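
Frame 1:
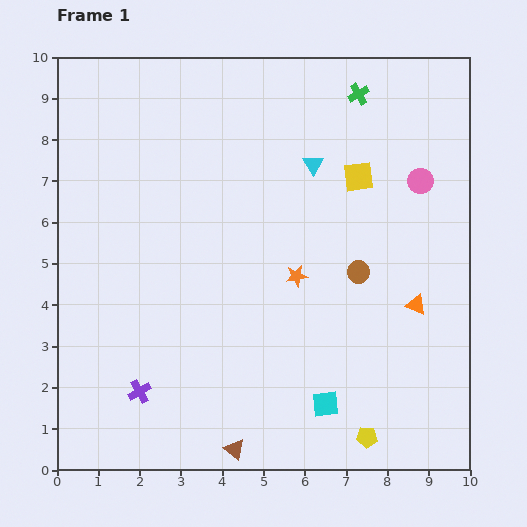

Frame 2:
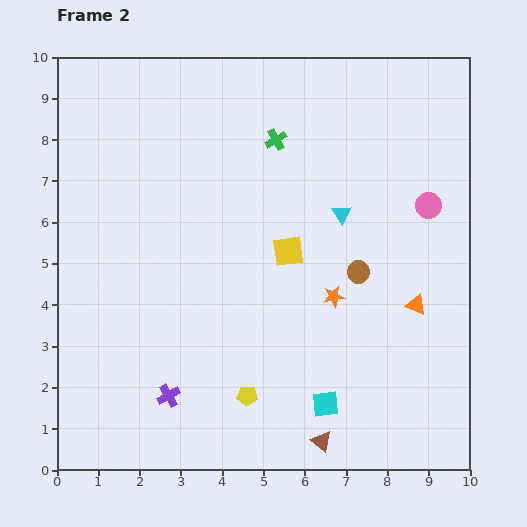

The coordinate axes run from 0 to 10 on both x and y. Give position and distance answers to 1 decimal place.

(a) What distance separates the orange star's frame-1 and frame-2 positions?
1.0

The orange star moved from (5.8, 4.7) to (6.7, 4.2), a distance of √(0.9² + 0.5²) ≈ 1.0.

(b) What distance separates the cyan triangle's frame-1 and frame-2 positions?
1.4

The cyan triangle moved from (6.2, 7.4) to (6.9, 6.2), a distance of √(0.7² + 1.2²) ≈ 1.4.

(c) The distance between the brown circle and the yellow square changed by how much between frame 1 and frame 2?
-0.5

Distance in frame 1: 2.3. Distance in frame 2: 1.8.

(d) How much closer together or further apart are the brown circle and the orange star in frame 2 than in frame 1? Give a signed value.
-0.7

Distance in frame 1: 1.5. Distance in frame 2: 0.8.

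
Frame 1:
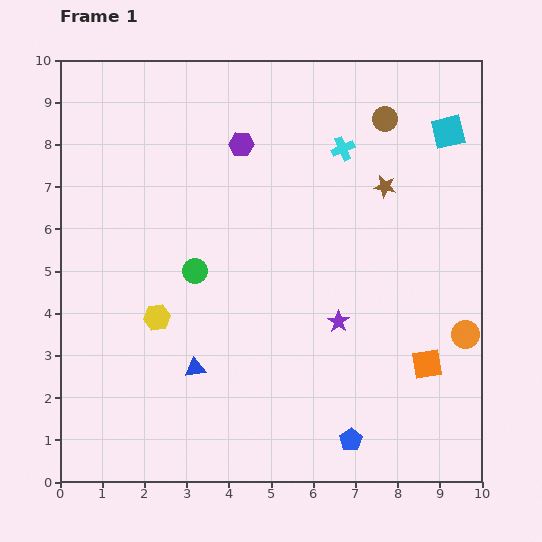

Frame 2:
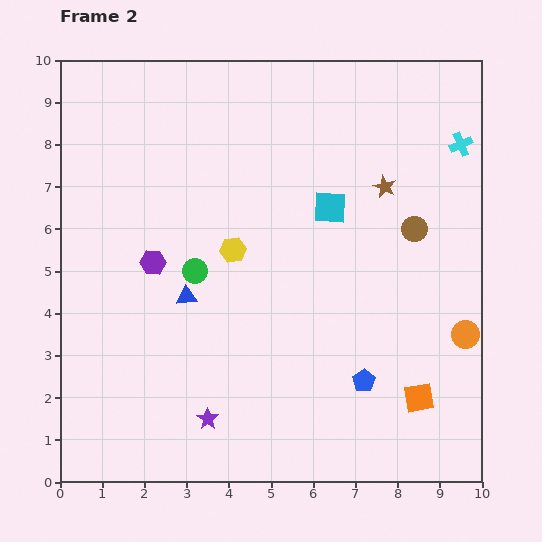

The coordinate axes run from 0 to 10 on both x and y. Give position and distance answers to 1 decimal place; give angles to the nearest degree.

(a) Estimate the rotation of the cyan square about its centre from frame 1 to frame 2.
17° clockwise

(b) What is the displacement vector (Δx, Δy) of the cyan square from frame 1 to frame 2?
(-2.8, -1.8)

The cyan square was at (9.2, 8.3) in frame 1 and (6.4, 6.5) in frame 2.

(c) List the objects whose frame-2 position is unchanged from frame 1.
the orange circle, the green circle, the brown star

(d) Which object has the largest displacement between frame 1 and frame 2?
the purple star

(moved 3.9; next 3.5)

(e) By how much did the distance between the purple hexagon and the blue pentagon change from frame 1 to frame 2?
-1.8

Distance in frame 1: 7.5. Distance in frame 2: 5.7.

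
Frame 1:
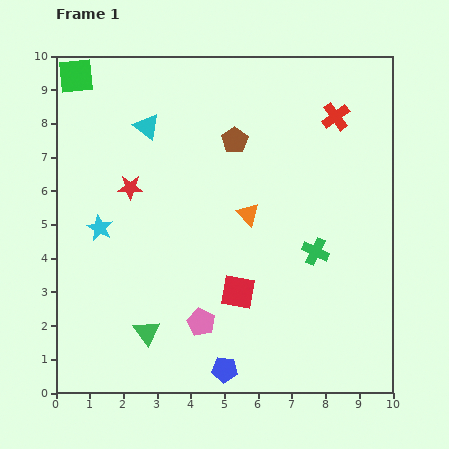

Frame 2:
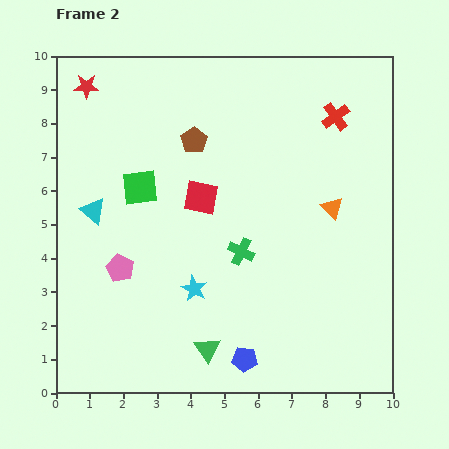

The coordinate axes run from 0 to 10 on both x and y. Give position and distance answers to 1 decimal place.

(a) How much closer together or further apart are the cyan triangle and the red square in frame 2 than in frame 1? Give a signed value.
-2.4

Distance in frame 1: 5.6. Distance in frame 2: 3.2.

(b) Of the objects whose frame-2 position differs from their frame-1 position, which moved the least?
the blue pentagon

(moved 0.7)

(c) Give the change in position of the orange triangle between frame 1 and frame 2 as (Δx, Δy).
(2.5, 0.2)

The orange triangle was at (5.7, 5.3) in frame 1 and (8.2, 5.5) in frame 2.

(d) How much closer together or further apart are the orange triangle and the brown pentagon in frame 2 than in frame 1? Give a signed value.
+2.4

Distance in frame 1: 2.2. Distance in frame 2: 4.6.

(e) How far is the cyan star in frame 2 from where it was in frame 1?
3.3

The cyan star moved from (1.3, 4.9) to (4.1, 3.1), a distance of √(2.8² + 1.8²) ≈ 3.3.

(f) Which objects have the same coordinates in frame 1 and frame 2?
the red cross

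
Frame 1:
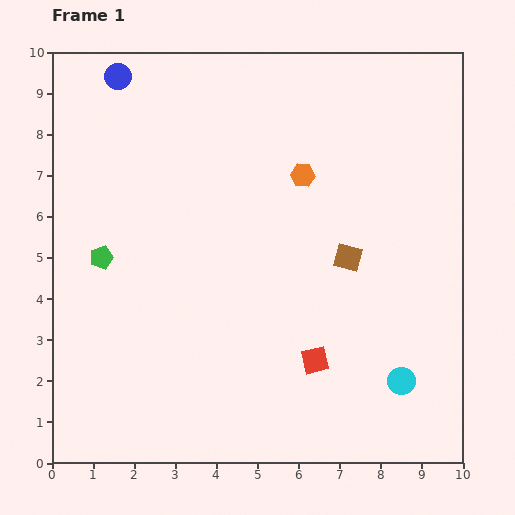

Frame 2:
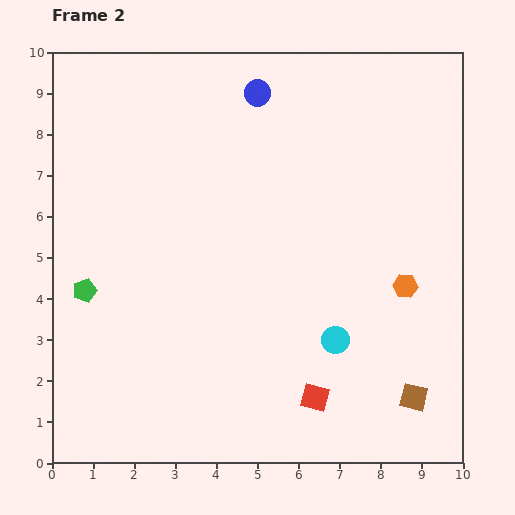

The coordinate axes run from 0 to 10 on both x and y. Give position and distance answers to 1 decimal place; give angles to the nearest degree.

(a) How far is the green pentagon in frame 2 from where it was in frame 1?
0.9

The green pentagon moved from (1.2, 5.0) to (0.8, 4.2), a distance of √(0.4² + 0.8²) ≈ 0.9.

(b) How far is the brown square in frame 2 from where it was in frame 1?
3.8

The brown square moved from (7.2, 5.0) to (8.8, 1.6), a distance of √(1.6² + 3.4²) ≈ 3.8.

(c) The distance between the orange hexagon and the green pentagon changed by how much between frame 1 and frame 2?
+2.5

Distance in frame 1: 5.3. Distance in frame 2: 7.8.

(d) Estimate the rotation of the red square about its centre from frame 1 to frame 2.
29° clockwise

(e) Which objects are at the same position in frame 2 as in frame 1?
none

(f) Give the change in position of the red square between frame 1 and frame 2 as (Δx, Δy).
(0.0, -0.9)

The red square was at (6.4, 2.5) in frame 1 and (6.4, 1.6) in frame 2.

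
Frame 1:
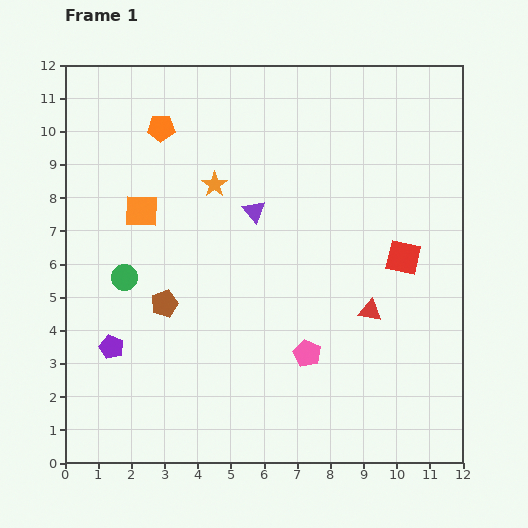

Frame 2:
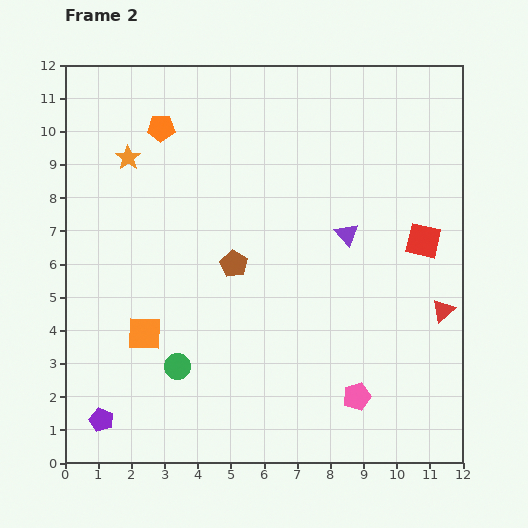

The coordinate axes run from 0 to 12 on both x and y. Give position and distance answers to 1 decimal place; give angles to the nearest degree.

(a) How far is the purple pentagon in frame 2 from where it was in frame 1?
2.2

The purple pentagon moved from (1.4, 3.5) to (1.1, 1.3), a distance of √(0.3² + 2.2²) ≈ 2.2.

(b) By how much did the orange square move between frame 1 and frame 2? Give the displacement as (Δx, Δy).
(0.1, -3.7)

The orange square was at (2.3, 7.6) in frame 1 and (2.4, 3.9) in frame 2.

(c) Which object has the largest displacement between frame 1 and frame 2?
the orange square

(moved 3.7; next 3.1)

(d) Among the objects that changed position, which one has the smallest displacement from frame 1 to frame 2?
the red square

(moved 0.8)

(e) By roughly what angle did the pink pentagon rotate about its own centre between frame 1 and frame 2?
30° clockwise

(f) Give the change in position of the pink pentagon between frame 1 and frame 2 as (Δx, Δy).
(1.5, -1.3)

The pink pentagon was at (7.3, 3.3) in frame 1 and (8.8, 2.0) in frame 2.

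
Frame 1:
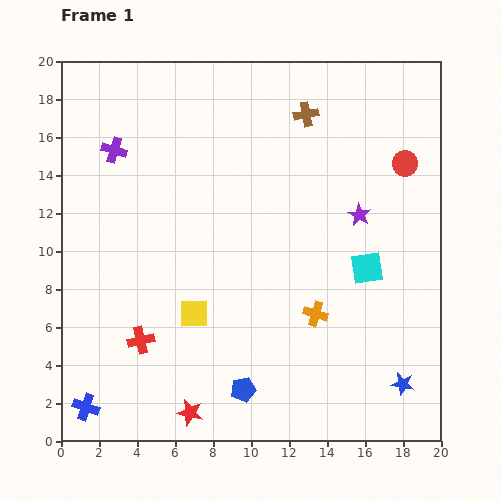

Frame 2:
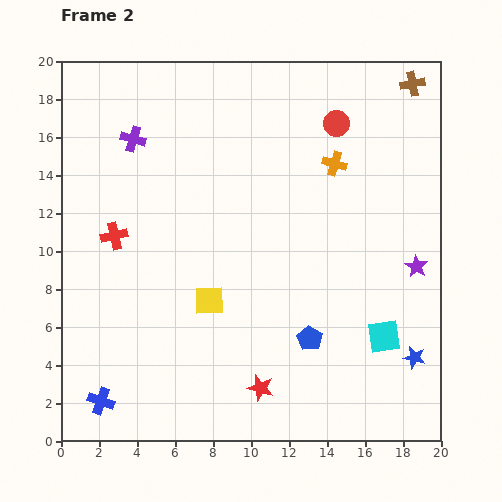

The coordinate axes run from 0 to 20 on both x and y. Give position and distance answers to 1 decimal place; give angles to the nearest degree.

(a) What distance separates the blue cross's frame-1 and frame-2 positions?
0.9

The blue cross moved from (1.3, 1.8) to (2.1, 2.1), a distance of √(0.8² + 0.3²) ≈ 0.9.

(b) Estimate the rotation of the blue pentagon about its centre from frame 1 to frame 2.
27° counter-clockwise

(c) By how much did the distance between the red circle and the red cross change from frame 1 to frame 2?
-3.6

Distance in frame 1: 16.7. Distance in frame 2: 13.1.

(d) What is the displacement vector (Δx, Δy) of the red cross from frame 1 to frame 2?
(-1.4, 5.5)

The red cross was at (4.2, 5.3) in frame 1 and (2.8, 10.8) in frame 2.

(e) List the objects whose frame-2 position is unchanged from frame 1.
none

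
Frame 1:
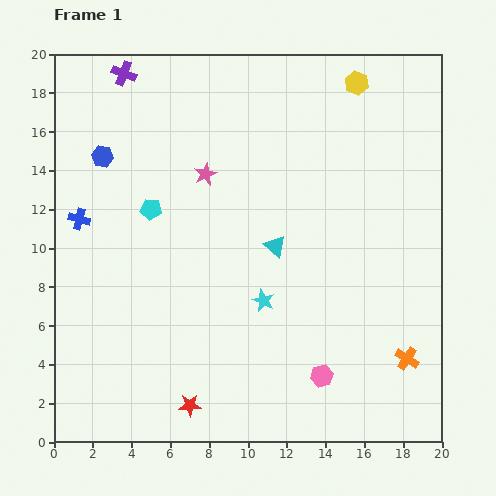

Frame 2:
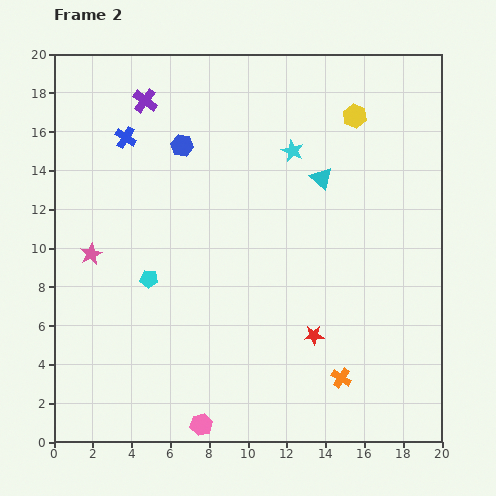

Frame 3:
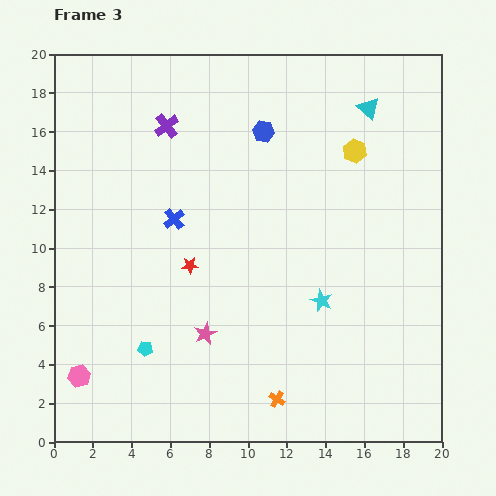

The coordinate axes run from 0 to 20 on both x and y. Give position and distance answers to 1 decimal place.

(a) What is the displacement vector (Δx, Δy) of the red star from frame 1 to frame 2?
(6.4, 3.6)

The red star was at (7.0, 1.9) in frame 1 and (13.4, 5.5) in frame 2.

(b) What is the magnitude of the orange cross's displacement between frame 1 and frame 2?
3.5

The orange cross moved from (18.2, 4.3) to (14.8, 3.3), a distance of √(3.4² + 1.0²) ≈ 3.5.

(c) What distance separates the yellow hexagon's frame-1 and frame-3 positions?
3.5

The yellow hexagon moved from (15.6, 18.5) to (15.5, 15.0), a distance of √(0.1² + 3.5²) ≈ 3.5.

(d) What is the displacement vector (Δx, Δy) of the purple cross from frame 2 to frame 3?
(1.1, -1.3)

The purple cross was at (4.7, 17.6) in frame 2 and (5.8, 16.3) in frame 3.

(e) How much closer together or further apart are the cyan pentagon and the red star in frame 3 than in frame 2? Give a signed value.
-4.1

Distance in frame 2: 9.0. Distance in frame 3: 4.9.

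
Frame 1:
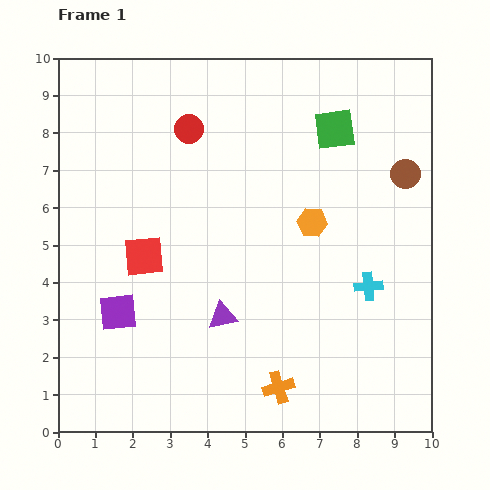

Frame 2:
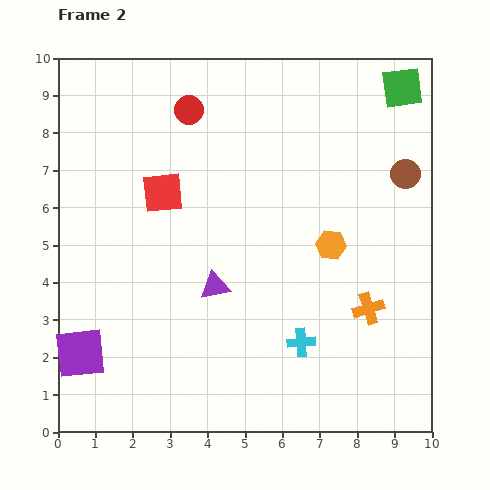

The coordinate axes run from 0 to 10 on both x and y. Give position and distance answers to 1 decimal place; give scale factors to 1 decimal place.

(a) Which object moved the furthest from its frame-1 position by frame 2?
the orange cross

(moved 3.2; next 2.3)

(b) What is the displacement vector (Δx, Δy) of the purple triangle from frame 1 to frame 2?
(-0.2, 0.8)

The purple triangle was at (4.4, 3.1) in frame 1 and (4.2, 3.9) in frame 2.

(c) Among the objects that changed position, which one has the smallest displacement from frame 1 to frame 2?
the red circle

(moved 0.5)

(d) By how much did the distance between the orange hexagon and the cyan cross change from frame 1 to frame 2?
+0.4

Distance in frame 1: 2.3. Distance in frame 2: 2.7.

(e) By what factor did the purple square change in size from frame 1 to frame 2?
1.3×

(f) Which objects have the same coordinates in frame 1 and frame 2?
the brown circle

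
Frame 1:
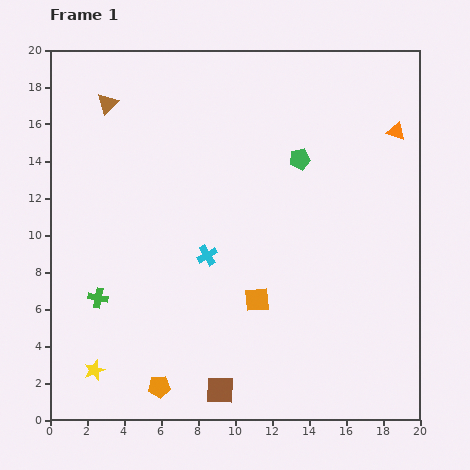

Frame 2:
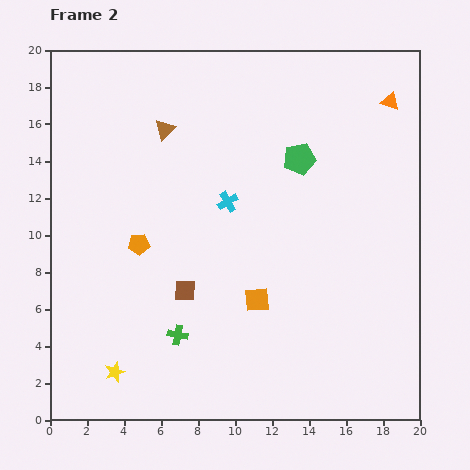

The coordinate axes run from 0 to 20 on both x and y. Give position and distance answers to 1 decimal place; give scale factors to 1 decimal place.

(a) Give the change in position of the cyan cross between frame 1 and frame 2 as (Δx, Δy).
(1.1, 2.9)

The cyan cross was at (8.5, 8.9) in frame 1 and (9.6, 11.8) in frame 2.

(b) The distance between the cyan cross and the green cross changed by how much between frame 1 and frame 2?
+1.4

Distance in frame 1: 6.3. Distance in frame 2: 7.7.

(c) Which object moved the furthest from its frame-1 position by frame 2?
the orange pentagon

(moved 7.8; next 5.7)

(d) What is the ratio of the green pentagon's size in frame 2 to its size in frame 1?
1.5×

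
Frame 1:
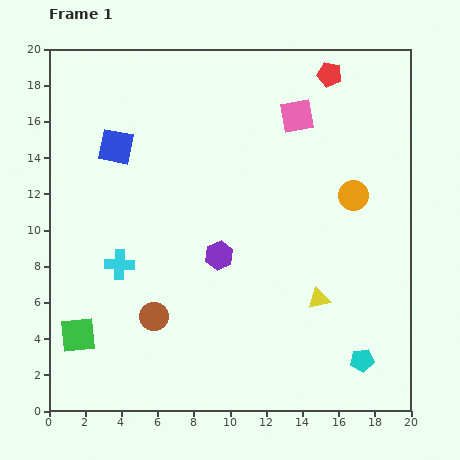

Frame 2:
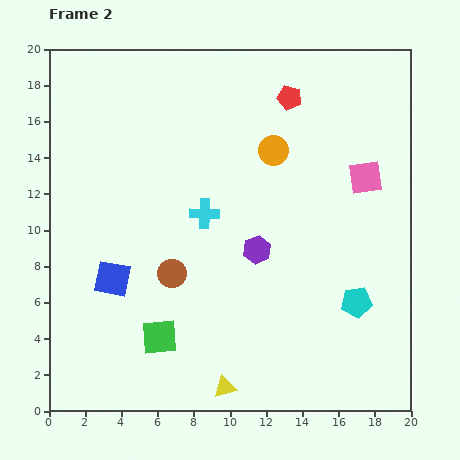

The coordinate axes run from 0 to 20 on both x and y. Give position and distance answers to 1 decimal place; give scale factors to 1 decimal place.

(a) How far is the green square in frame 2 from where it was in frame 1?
4.5

The green square moved from (1.6, 4.2) to (6.1, 4.1), a distance of √(4.5² + 0.1²) ≈ 4.5.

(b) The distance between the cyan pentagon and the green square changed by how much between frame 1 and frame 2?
-4.7

Distance in frame 1: 15.8. Distance in frame 2: 11.1.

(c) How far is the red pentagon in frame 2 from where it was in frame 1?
2.6

The red pentagon moved from (15.5, 18.6) to (13.3, 17.3), a distance of √(2.2² + 1.3²) ≈ 2.6.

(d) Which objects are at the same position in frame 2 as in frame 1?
none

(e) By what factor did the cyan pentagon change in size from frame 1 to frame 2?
1.3×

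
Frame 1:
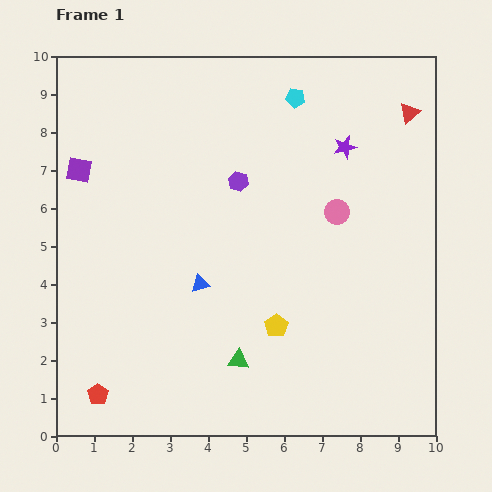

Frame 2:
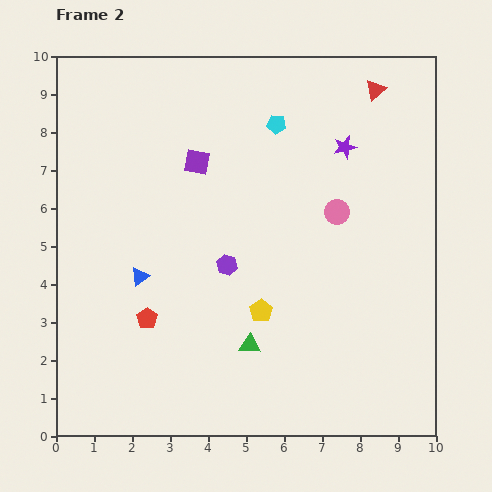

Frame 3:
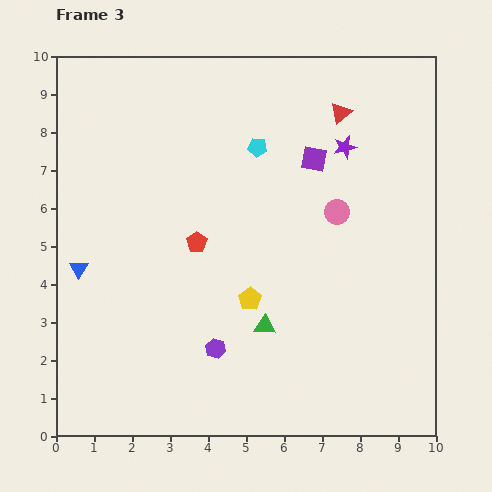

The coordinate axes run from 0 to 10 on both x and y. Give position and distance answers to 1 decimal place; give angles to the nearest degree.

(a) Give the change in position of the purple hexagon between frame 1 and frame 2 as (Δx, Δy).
(-0.3, -2.2)

The purple hexagon was at (4.8, 6.7) in frame 1 and (4.5, 4.5) in frame 2.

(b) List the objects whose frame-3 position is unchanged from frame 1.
the purple star, the pink circle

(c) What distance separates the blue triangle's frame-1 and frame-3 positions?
3.2

The blue triangle moved from (3.8, 4.0) to (0.6, 4.4), a distance of √(3.2² + 0.4²) ≈ 3.2.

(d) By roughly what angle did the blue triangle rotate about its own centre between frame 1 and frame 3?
45° counter-clockwise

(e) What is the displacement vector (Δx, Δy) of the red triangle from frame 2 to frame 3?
(-0.9, -0.6)

The red triangle was at (8.4, 9.1) in frame 2 and (7.5, 8.5) in frame 3.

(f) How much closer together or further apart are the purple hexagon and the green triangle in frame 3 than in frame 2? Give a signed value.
-0.8

Distance in frame 2: 2.2. Distance in frame 3: 1.4.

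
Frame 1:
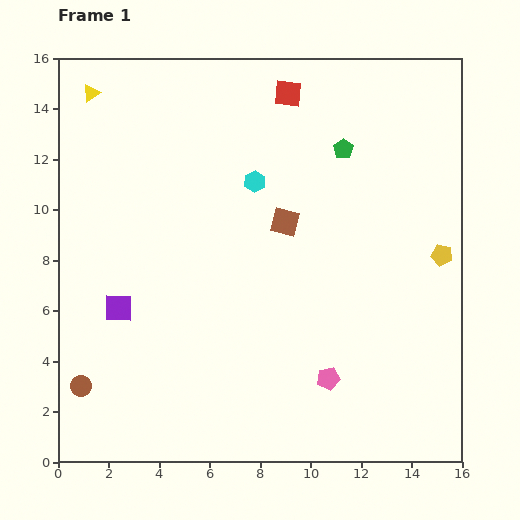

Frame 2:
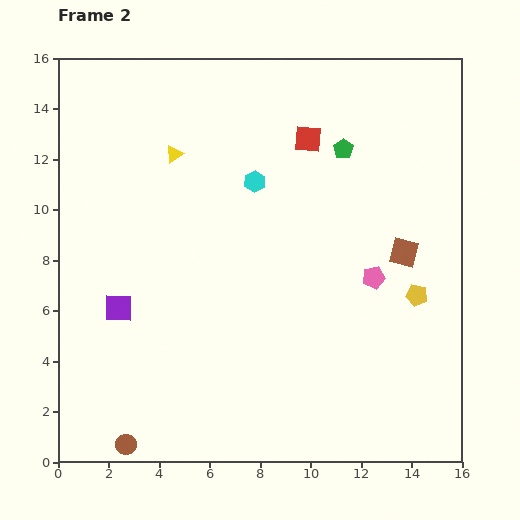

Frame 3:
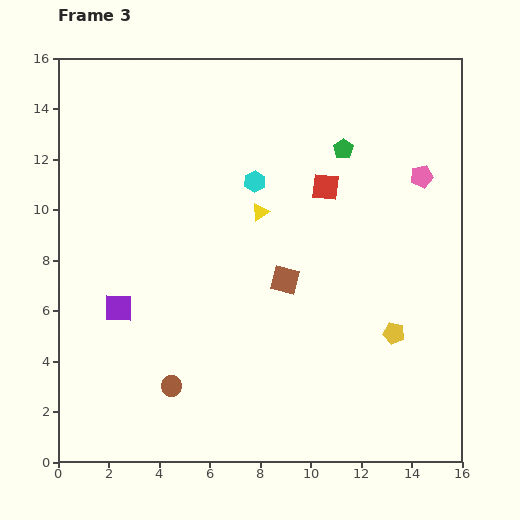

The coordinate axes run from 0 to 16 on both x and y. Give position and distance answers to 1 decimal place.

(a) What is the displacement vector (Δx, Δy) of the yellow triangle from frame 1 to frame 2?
(3.3, -2.4)

The yellow triangle was at (1.3, 14.6) in frame 1 and (4.6, 12.2) in frame 2.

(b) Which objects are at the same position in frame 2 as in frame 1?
the purple square, the cyan hexagon, the green pentagon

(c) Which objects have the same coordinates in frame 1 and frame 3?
the purple square, the cyan hexagon, the green pentagon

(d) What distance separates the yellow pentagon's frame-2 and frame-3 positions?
1.7

The yellow pentagon moved from (14.2, 6.6) to (13.3, 5.1), a distance of √(0.9² + 1.5²) ≈ 1.7.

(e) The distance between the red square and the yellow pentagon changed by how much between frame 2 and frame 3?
-1.1

Distance in frame 2: 7.5. Distance in frame 3: 6.4.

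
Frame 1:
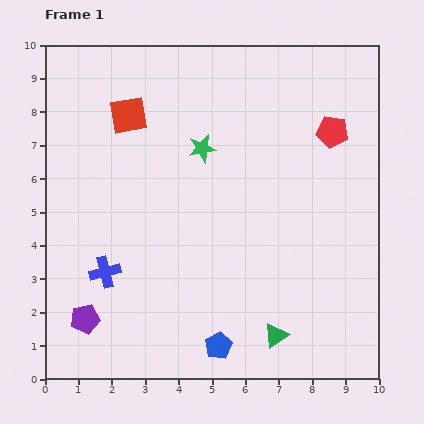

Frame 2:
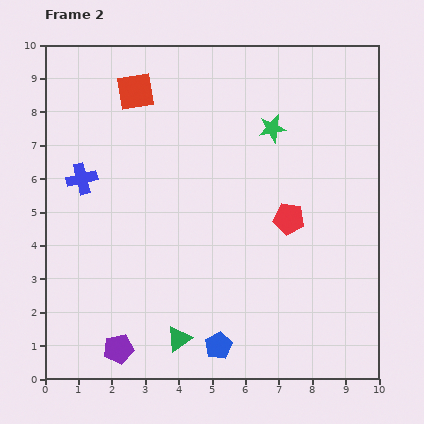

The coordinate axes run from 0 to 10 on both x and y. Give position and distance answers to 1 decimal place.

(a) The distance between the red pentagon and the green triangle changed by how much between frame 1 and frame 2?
-1.4

Distance in frame 1: 6.3. Distance in frame 2: 4.9.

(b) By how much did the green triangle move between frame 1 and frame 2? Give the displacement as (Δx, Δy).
(-2.9, -0.1)

The green triangle was at (6.9, 1.3) in frame 1 and (4.0, 1.2) in frame 2.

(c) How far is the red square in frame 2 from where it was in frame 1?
0.7

The red square moved from (2.5, 7.9) to (2.7, 8.6), a distance of √(0.2² + 0.7²) ≈ 0.7.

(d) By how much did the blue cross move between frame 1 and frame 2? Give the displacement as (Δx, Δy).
(-0.7, 2.8)

The blue cross was at (1.8, 3.2) in frame 1 and (1.1, 6.0) in frame 2.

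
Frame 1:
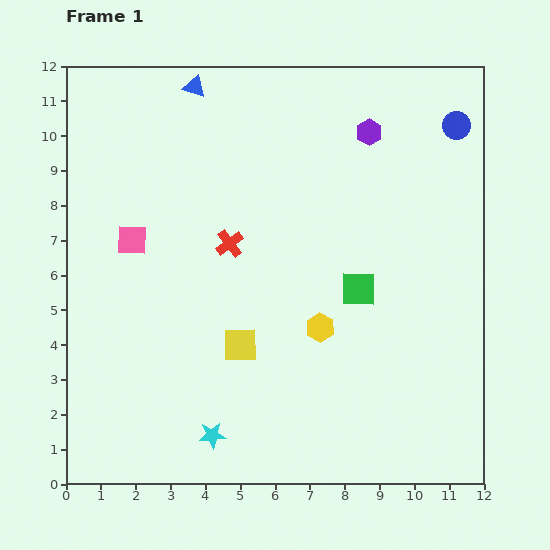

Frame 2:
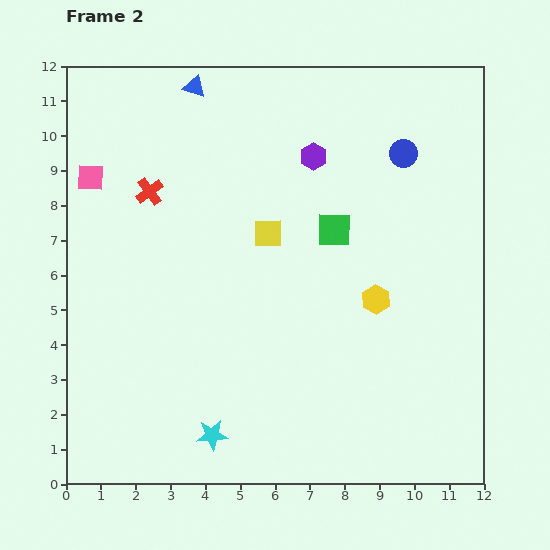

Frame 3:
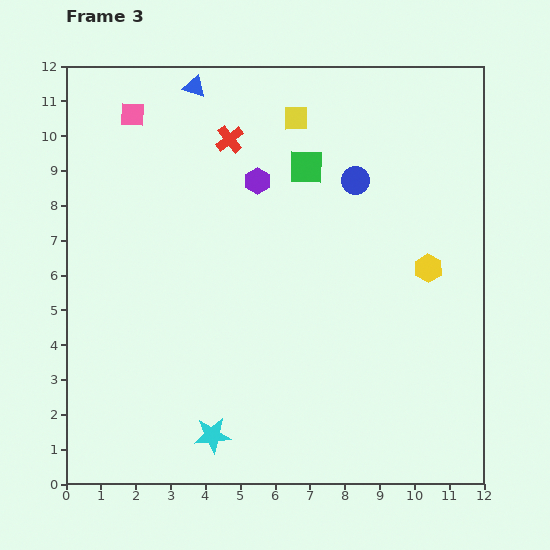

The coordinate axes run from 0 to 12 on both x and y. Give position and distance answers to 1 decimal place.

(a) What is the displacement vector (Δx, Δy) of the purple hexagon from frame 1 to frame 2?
(-1.6, -0.7)

The purple hexagon was at (8.7, 10.1) in frame 1 and (7.1, 9.4) in frame 2.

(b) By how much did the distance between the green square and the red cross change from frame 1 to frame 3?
-1.6

Distance in frame 1: 3.9. Distance in frame 3: 2.3.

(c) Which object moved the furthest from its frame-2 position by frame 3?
the yellow square

(moved 3.4; next 2.7)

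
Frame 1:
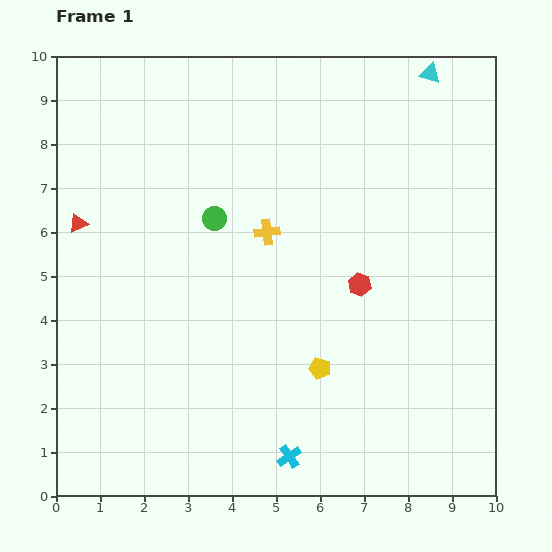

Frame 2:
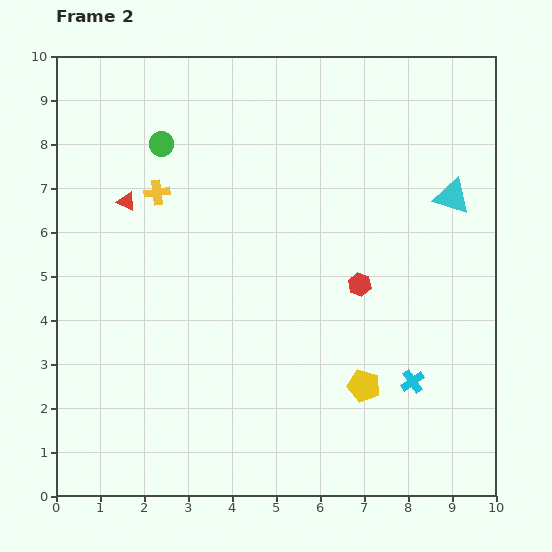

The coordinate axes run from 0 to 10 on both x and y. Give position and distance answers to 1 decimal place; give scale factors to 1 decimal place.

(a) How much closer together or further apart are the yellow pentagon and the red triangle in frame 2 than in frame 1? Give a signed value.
+0.4

Distance in frame 1: 6.4. Distance in frame 2: 6.8.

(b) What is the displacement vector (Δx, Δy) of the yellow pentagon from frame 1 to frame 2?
(1.0, -0.4)

The yellow pentagon was at (6.0, 2.9) in frame 1 and (7.0, 2.5) in frame 2.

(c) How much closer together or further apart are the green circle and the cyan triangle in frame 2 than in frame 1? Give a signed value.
+0.8

Distance in frame 1: 5.9. Distance in frame 2: 6.7.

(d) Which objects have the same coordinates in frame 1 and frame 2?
the red hexagon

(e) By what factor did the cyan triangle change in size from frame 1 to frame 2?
1.7×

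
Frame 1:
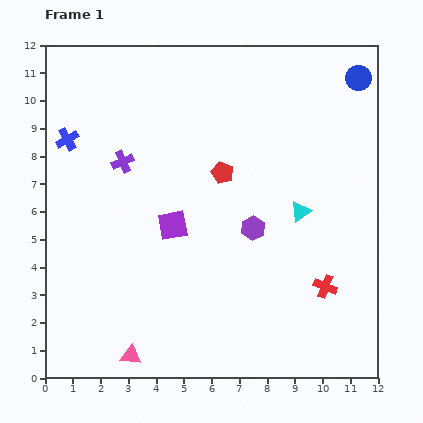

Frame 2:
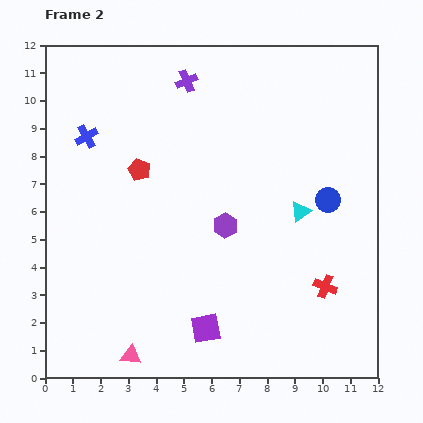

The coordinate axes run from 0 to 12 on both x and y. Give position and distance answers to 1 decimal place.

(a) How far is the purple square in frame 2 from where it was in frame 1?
3.9

The purple square moved from (4.6, 5.5) to (5.8, 1.8), a distance of √(1.2² + 3.7²) ≈ 3.9.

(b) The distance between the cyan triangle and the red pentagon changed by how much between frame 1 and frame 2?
+2.9

Distance in frame 1: 3.1. Distance in frame 2: 6.0.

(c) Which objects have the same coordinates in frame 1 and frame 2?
the pink triangle, the red cross, the cyan triangle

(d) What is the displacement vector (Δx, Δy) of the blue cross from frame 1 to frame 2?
(0.7, 0.1)

The blue cross was at (0.8, 8.6) in frame 1 and (1.5, 8.7) in frame 2.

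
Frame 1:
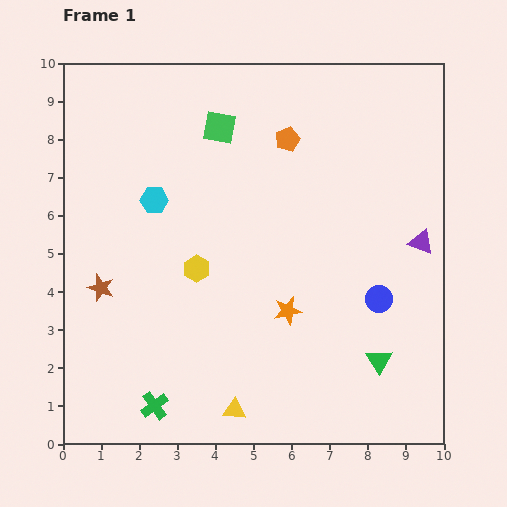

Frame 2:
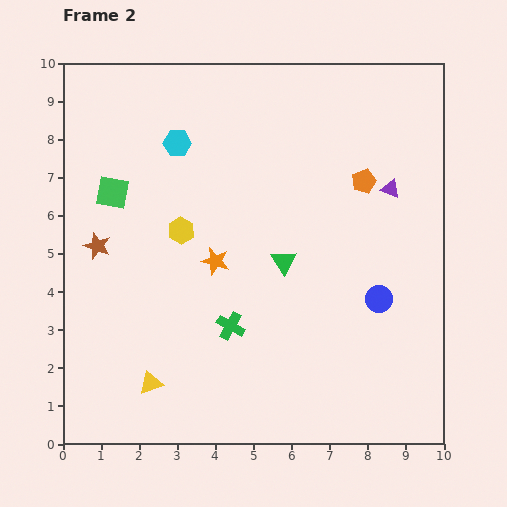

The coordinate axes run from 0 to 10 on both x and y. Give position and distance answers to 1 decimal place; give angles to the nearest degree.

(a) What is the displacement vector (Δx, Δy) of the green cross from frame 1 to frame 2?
(2.0, 2.1)

The green cross was at (2.4, 1.0) in frame 1 and (4.4, 3.1) in frame 2.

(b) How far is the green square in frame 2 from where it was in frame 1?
3.3

The green square moved from (4.1, 8.3) to (1.3, 6.6), a distance of √(2.8² + 1.7²) ≈ 3.3.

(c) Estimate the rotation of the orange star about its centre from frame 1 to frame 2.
27° clockwise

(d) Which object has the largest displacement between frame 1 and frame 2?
the green triangle

(moved 3.6; next 3.3)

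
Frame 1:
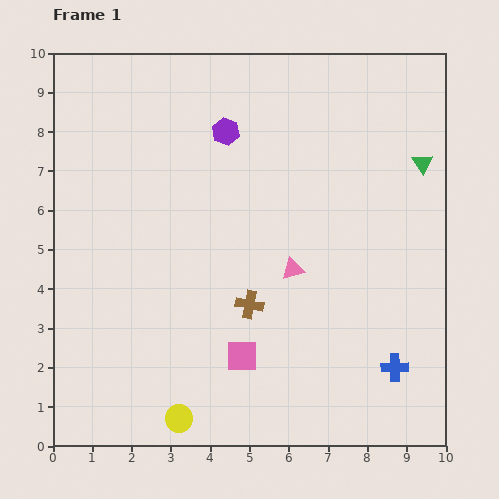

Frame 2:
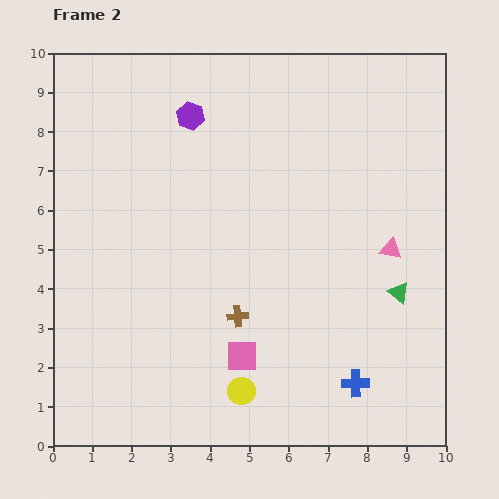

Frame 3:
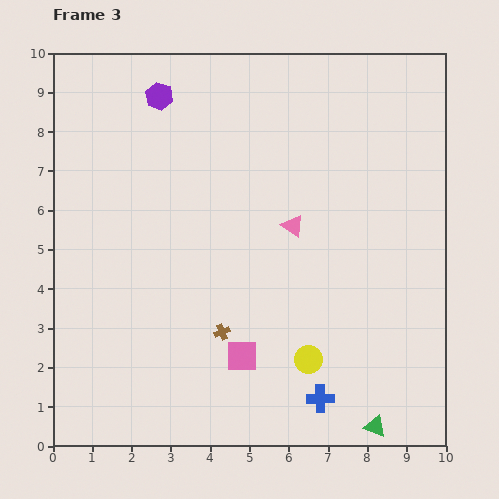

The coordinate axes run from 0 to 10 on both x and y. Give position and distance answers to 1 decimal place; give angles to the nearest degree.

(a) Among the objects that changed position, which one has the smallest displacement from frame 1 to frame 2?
the brown cross

(moved 0.4)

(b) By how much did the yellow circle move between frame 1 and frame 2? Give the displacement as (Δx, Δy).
(1.6, 0.7)

The yellow circle was at (3.2, 0.7) in frame 1 and (4.8, 1.4) in frame 2.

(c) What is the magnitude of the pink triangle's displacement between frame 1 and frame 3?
1.1

The pink triangle moved from (6.1, 4.5) to (6.1, 5.6), a distance of √(0.0² + 1.1²) ≈ 1.1.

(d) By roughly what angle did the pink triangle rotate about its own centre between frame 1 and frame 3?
50° clockwise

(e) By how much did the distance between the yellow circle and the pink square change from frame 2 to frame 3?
+0.8

Distance in frame 2: 0.9. Distance in frame 3: 1.7.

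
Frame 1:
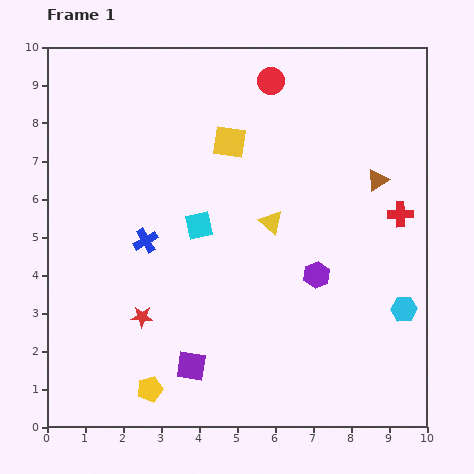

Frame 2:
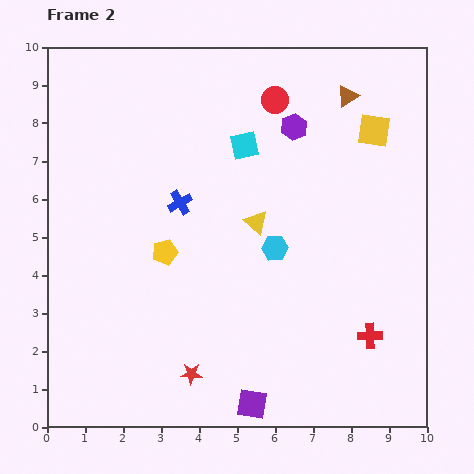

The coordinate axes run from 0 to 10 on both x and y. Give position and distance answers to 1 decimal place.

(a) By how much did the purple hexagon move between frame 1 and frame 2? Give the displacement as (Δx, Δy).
(-0.6, 3.9)

The purple hexagon was at (7.1, 4.0) in frame 1 and (6.5, 7.9) in frame 2.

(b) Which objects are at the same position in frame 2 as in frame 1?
none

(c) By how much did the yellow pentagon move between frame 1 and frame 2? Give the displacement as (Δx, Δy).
(0.4, 3.6)

The yellow pentagon was at (2.7, 1.0) in frame 1 and (3.1, 4.6) in frame 2.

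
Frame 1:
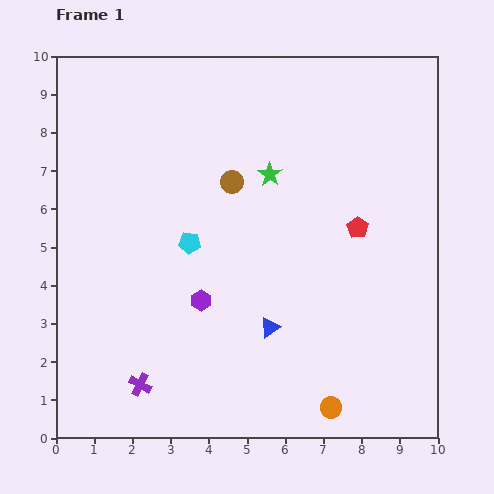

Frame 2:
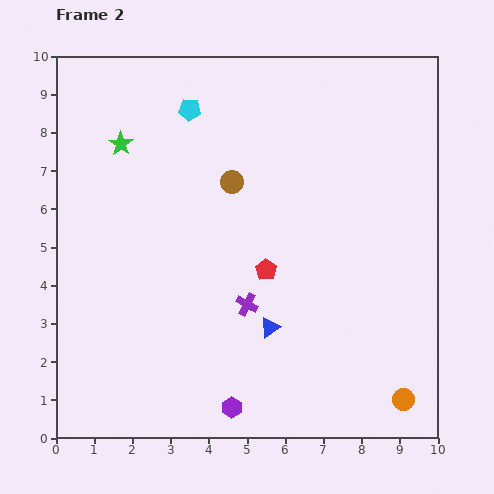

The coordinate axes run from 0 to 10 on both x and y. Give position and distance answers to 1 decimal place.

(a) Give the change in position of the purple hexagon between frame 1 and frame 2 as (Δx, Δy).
(0.8, -2.8)

The purple hexagon was at (3.8, 3.6) in frame 1 and (4.6, 0.8) in frame 2.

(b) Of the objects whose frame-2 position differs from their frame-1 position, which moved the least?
the orange circle

(moved 1.9)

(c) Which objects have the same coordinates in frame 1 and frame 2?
the blue triangle, the brown circle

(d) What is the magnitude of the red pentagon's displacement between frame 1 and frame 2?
2.6

The red pentagon moved from (7.9, 5.5) to (5.5, 4.4), a distance of √(2.4² + 1.1²) ≈ 2.6.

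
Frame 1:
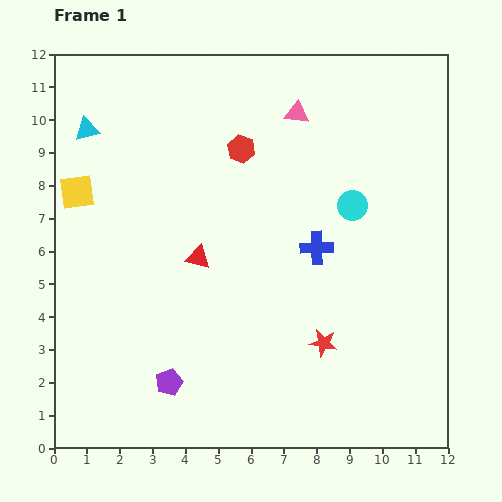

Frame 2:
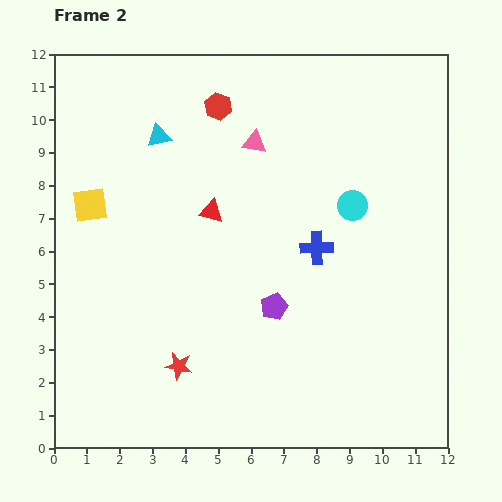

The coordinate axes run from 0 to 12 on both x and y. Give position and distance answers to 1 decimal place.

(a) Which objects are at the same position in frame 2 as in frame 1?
the cyan circle, the blue cross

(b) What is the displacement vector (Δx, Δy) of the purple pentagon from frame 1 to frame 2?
(3.2, 2.3)

The purple pentagon was at (3.5, 2.0) in frame 1 and (6.7, 4.3) in frame 2.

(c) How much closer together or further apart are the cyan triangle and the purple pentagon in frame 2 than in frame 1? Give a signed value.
-1.8

Distance in frame 1: 8.1. Distance in frame 2: 6.3.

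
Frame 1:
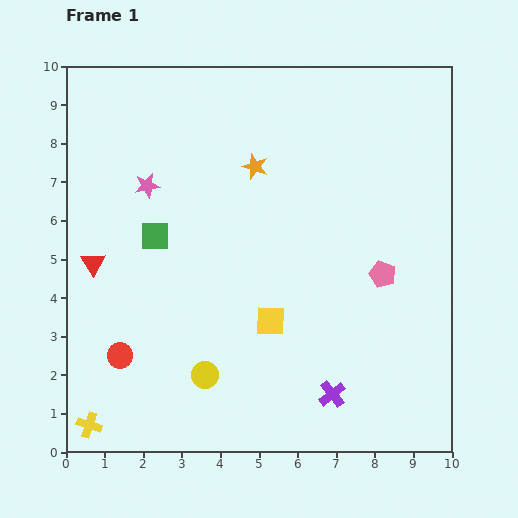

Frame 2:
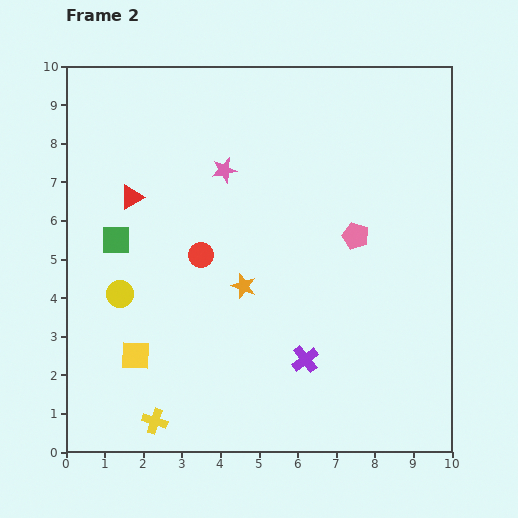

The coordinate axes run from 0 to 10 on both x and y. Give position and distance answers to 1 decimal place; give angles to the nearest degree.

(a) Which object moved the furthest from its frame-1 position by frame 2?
the yellow square

(moved 3.6; next 3.3)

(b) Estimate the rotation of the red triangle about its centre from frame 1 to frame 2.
34° clockwise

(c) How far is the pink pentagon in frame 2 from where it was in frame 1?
1.2

The pink pentagon moved from (8.2, 4.6) to (7.5, 5.6), a distance of √(0.7² + 1.0²) ≈ 1.2.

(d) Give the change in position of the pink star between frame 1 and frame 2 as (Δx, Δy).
(2.0, 0.4)

The pink star was at (2.1, 6.9) in frame 1 and (4.1, 7.3) in frame 2.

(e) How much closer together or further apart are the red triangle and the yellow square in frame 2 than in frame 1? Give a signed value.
-0.7

Distance in frame 1: 4.8. Distance in frame 2: 4.1.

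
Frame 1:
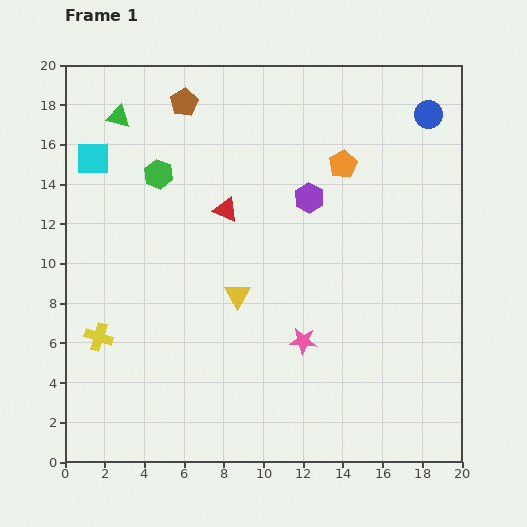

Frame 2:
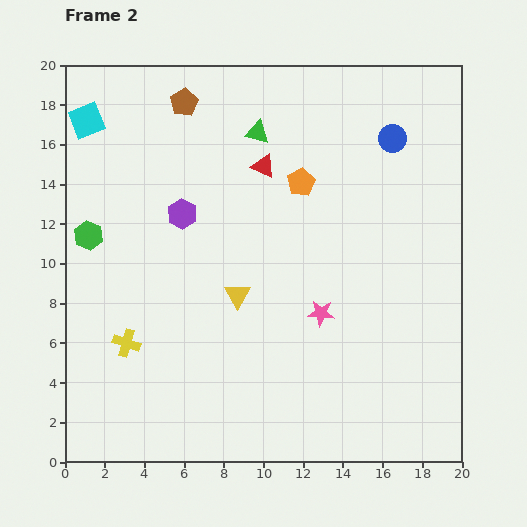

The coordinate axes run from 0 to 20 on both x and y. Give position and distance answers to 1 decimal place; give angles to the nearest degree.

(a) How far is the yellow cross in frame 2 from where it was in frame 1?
1.4

The yellow cross moved from (1.7, 6.3) to (3.1, 6.0), a distance of √(1.4² + 0.3²) ≈ 1.4.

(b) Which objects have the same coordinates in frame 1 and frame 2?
the yellow triangle, the brown pentagon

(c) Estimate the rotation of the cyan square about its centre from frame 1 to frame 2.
21° counter-clockwise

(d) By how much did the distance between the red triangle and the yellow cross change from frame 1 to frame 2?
+2.2

Distance in frame 1: 9.1. Distance in frame 2: 11.3.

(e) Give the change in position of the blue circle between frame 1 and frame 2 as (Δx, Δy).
(-1.8, -1.2)

The blue circle was at (18.3, 17.5) in frame 1 and (16.5, 16.3) in frame 2.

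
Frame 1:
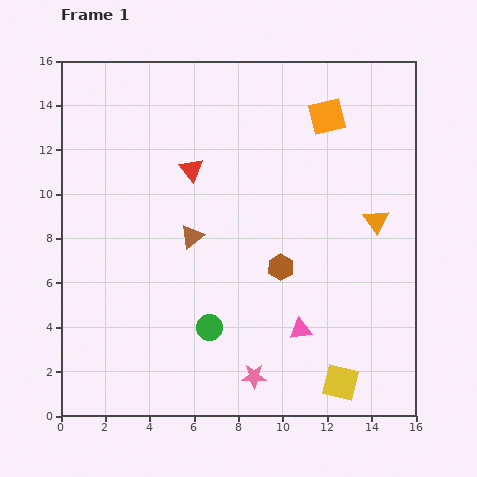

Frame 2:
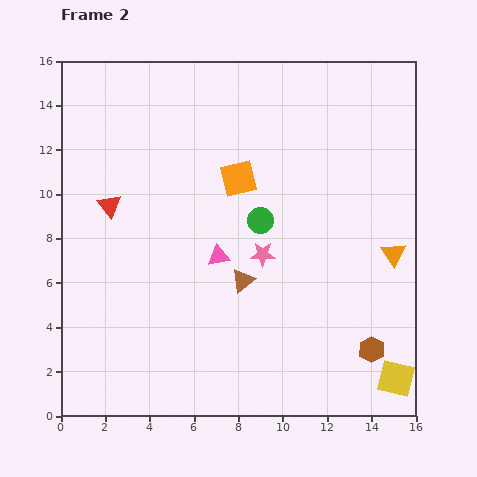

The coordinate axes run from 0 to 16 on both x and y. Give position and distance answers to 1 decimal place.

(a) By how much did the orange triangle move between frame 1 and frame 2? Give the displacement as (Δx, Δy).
(0.8, -1.5)

The orange triangle was at (14.2, 8.8) in frame 1 and (15.0, 7.3) in frame 2.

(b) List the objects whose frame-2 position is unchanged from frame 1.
none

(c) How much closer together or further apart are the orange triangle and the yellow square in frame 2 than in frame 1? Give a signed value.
-1.9

Distance in frame 1: 7.5. Distance in frame 2: 5.6.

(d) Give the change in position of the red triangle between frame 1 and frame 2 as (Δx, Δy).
(-3.7, -1.6)

The red triangle was at (5.9, 11.1) in frame 1 and (2.2, 9.5) in frame 2.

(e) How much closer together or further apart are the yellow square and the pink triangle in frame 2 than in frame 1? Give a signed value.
+6.7

Distance in frame 1: 3.0. Distance in frame 2: 9.7.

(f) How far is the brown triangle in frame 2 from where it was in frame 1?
3.0

The brown triangle moved from (5.9, 8.1) to (8.2, 6.1), a distance of √(2.3² + 2.0²) ≈ 3.0.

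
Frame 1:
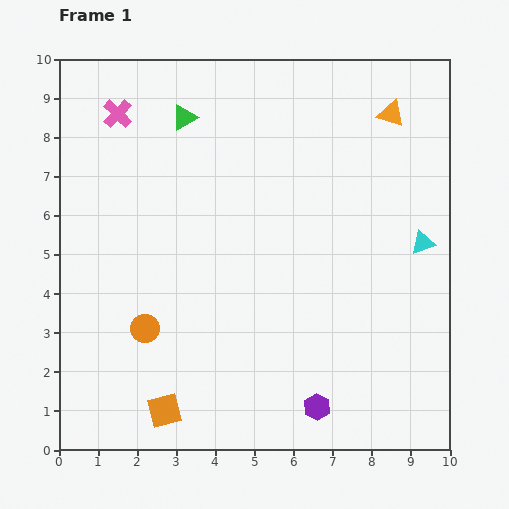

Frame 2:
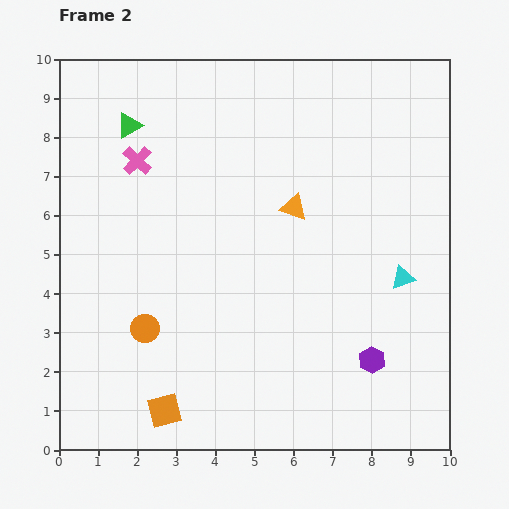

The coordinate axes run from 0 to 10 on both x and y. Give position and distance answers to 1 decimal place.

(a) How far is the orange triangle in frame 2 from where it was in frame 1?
3.5

The orange triangle moved from (8.5, 8.6) to (6.0, 6.2), a distance of √(2.5² + 2.4²) ≈ 3.5.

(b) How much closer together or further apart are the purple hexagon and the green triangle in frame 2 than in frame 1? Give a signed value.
+0.5

Distance in frame 1: 8.1. Distance in frame 2: 8.6.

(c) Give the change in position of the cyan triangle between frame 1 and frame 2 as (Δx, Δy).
(-0.5, -0.9)

The cyan triangle was at (9.3, 5.3) in frame 1 and (8.8, 4.4) in frame 2.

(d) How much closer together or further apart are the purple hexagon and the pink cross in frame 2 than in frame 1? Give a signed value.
-1.2

Distance in frame 1: 9.1. Distance in frame 2: 7.9.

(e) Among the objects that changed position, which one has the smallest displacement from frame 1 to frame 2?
the cyan triangle

(moved 1.0)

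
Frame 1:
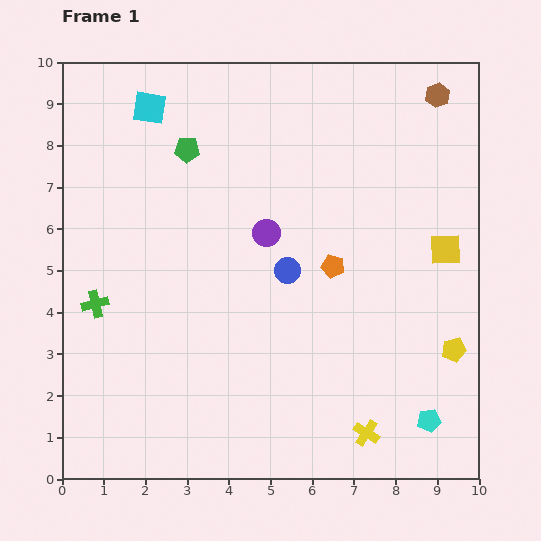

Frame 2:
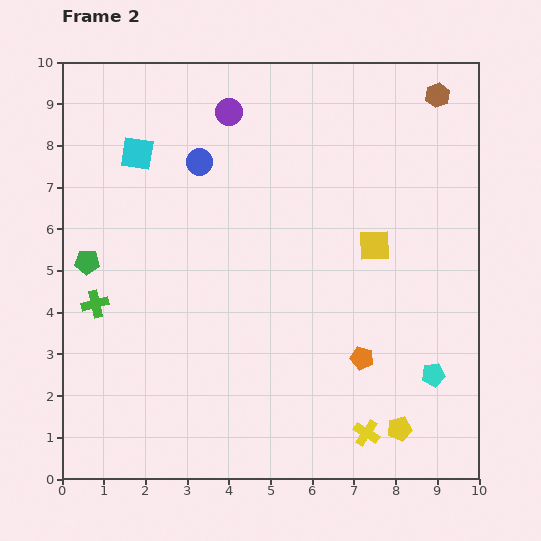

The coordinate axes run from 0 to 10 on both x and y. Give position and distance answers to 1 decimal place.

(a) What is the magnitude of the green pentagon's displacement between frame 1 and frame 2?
3.6

The green pentagon moved from (3.0, 7.9) to (0.6, 5.2), a distance of √(2.4² + 2.7²) ≈ 3.6.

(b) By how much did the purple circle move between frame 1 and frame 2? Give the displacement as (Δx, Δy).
(-0.9, 2.9)

The purple circle was at (4.9, 5.9) in frame 1 and (4.0, 8.8) in frame 2.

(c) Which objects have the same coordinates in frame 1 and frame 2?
the green cross, the brown hexagon, the yellow cross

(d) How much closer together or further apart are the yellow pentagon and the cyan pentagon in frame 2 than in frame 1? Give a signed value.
-0.3

Distance in frame 1: 1.8. Distance in frame 2: 1.5.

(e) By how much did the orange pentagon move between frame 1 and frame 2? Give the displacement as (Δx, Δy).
(0.7, -2.2)

The orange pentagon was at (6.5, 5.1) in frame 1 and (7.2, 2.9) in frame 2.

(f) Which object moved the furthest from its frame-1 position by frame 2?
the green pentagon

(moved 3.6; next 3.3)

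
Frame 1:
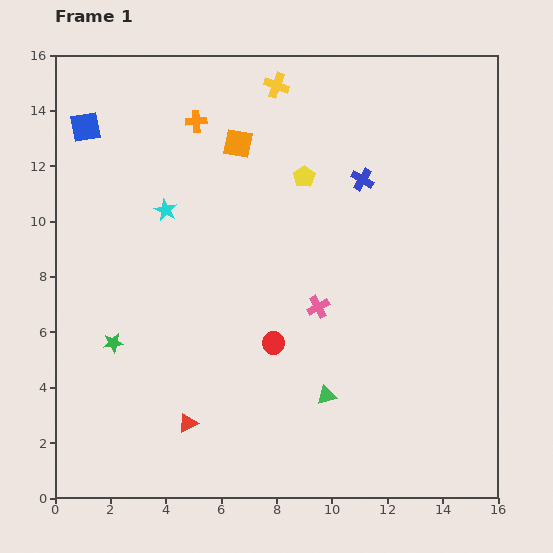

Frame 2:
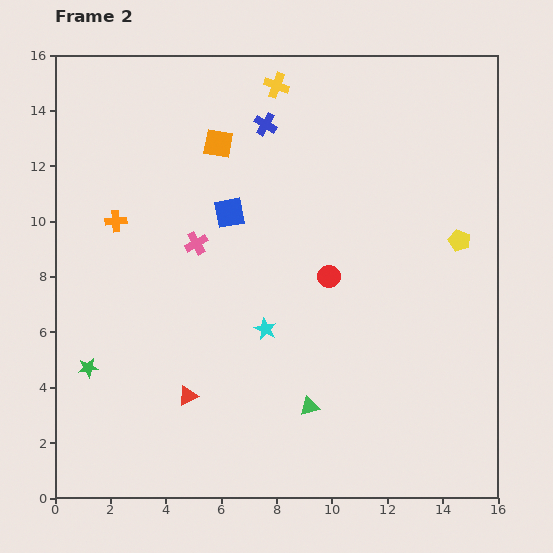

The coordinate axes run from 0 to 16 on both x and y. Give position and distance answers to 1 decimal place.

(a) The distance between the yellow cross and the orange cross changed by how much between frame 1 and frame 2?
+4.4

Distance in frame 1: 3.2. Distance in frame 2: 7.6.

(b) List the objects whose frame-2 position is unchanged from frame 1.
the yellow cross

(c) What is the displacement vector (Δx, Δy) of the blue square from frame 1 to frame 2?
(5.2, -3.1)

The blue square was at (1.1, 13.4) in frame 1 and (6.3, 10.3) in frame 2.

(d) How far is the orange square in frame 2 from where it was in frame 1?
0.7

The orange square moved from (6.6, 12.8) to (5.9, 12.8), a distance of √(0.7² + 0.0²) ≈ 0.7.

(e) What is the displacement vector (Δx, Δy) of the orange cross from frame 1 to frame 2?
(-2.9, -3.6)

The orange cross was at (5.1, 13.6) in frame 1 and (2.2, 10.0) in frame 2.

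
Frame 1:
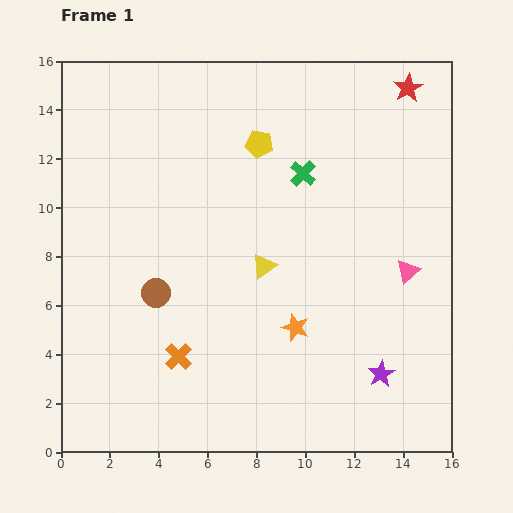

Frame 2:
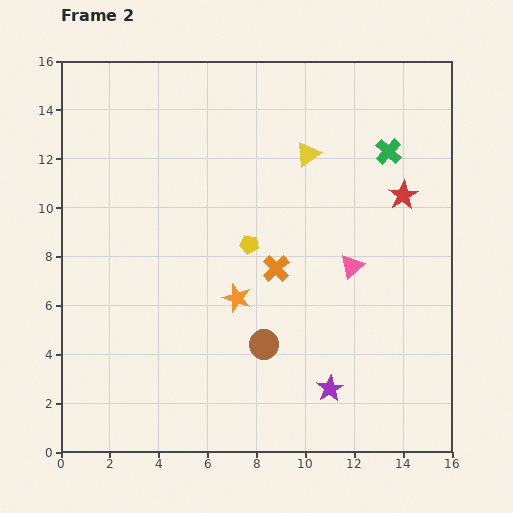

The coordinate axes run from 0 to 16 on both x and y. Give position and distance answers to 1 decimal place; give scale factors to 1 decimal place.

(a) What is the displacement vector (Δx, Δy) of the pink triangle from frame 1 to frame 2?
(-2.3, 0.2)

The pink triangle was at (14.2, 7.4) in frame 1 and (11.9, 7.6) in frame 2.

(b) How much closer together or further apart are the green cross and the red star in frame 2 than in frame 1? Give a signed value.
-3.6

Distance in frame 1: 5.5. Distance in frame 2: 1.9.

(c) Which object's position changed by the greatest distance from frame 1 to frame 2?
the orange cross

(moved 5.4; next 4.9)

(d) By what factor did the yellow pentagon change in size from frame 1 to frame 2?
0.7×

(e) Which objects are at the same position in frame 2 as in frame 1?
none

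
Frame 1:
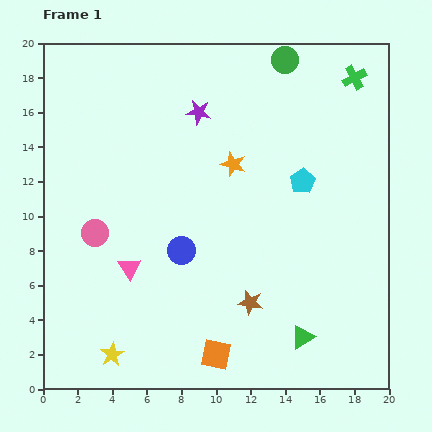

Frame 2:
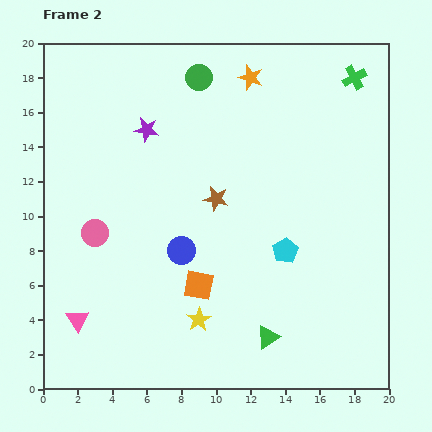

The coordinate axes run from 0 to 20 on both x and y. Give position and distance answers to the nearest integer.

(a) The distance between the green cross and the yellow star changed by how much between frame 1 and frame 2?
-4

Distance in frame 1: 21. Distance in frame 2: 17.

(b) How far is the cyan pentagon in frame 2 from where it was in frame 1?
4

The cyan pentagon moved from (15, 12) to (14, 8), a distance of √(1² + 4²) ≈ 4.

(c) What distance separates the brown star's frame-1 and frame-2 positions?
6

The brown star moved from (12, 5) to (10, 11), a distance of √(2² + 6²) ≈ 6.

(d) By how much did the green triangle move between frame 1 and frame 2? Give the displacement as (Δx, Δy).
(-2, 0)

The green triangle was at (15, 3) in frame 1 and (13, 3) in frame 2.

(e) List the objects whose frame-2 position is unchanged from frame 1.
the blue circle, the green cross, the pink circle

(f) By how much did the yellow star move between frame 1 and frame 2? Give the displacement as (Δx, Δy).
(5, 2)

The yellow star was at (4, 2) in frame 1 and (9, 4) in frame 2.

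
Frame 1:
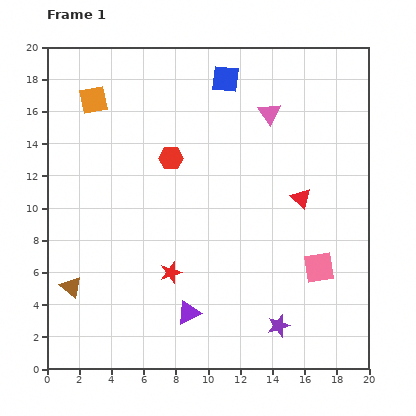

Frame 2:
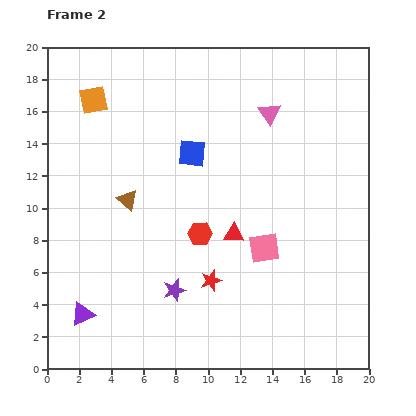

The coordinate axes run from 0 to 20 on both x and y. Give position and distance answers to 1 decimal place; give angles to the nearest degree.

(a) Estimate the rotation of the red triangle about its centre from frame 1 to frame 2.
41° counter-clockwise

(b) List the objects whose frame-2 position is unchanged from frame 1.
the pink triangle, the orange square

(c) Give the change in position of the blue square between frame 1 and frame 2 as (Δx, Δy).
(-2.1, -4.6)

The blue square was at (11.1, 18.0) in frame 1 and (9.0, 13.4) in frame 2.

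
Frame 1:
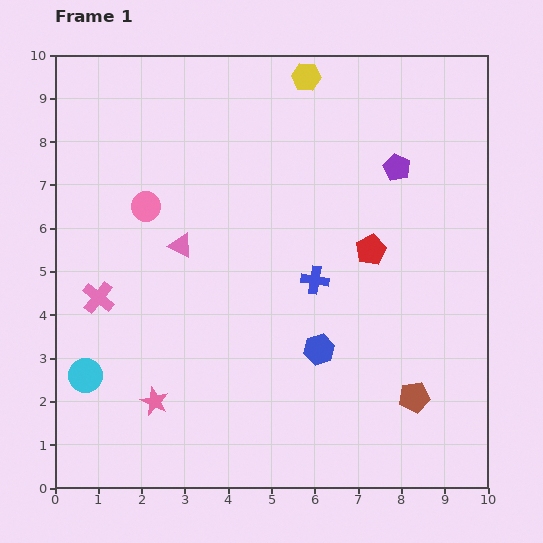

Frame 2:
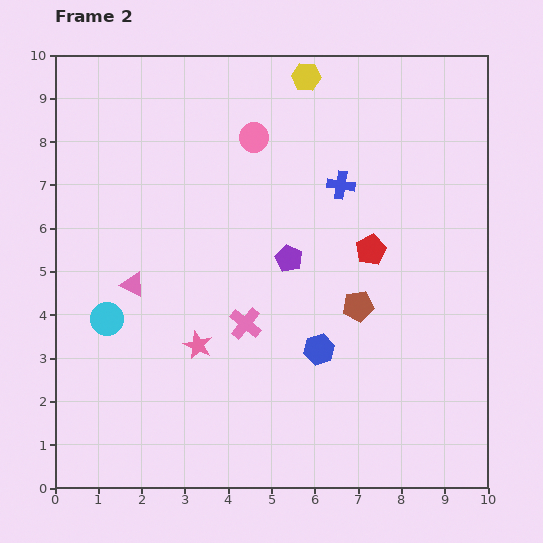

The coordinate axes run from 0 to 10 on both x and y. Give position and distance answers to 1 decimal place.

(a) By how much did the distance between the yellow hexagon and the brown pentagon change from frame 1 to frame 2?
-2.4

Distance in frame 1: 7.8. Distance in frame 2: 5.4.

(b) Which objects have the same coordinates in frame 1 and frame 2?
the blue hexagon, the red pentagon, the yellow hexagon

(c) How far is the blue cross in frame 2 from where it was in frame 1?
2.3

The blue cross moved from (6.0, 4.8) to (6.6, 7.0), a distance of √(0.6² + 2.2²) ≈ 2.3.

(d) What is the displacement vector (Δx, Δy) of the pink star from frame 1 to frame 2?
(1.0, 1.3)

The pink star was at (2.3, 2.0) in frame 1 and (3.3, 3.3) in frame 2.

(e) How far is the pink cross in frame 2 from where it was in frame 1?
3.5

The pink cross moved from (1.0, 4.4) to (4.4, 3.8), a distance of √(3.4² + 0.6²) ≈ 3.5.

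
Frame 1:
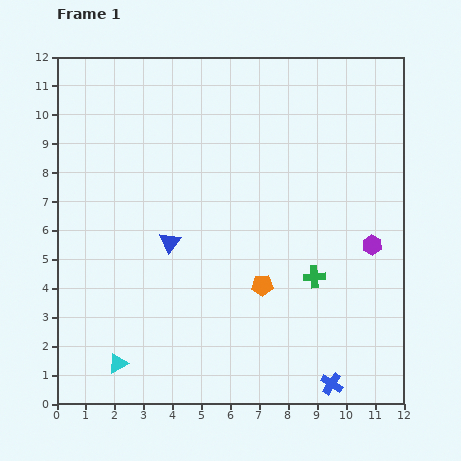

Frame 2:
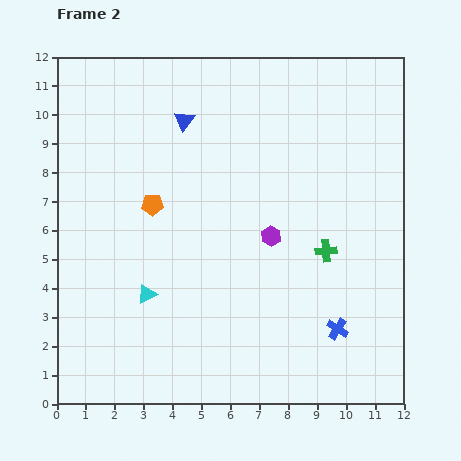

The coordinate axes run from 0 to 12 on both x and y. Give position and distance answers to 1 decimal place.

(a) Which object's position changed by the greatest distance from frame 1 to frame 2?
the orange pentagon

(moved 4.7; next 4.2)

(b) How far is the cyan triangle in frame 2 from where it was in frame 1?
2.6

The cyan triangle moved from (2.1, 1.4) to (3.1, 3.8), a distance of √(1.0² + 2.4²) ≈ 2.6.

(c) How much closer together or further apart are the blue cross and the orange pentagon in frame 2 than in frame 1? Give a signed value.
+3.5

Distance in frame 1: 4.2. Distance in frame 2: 7.7.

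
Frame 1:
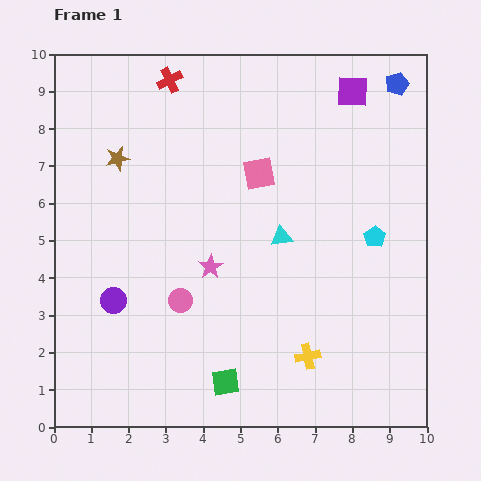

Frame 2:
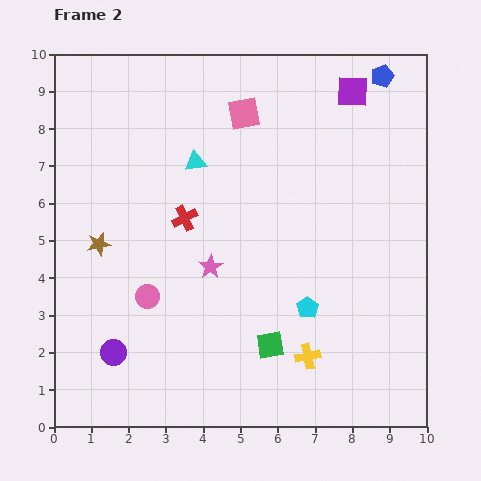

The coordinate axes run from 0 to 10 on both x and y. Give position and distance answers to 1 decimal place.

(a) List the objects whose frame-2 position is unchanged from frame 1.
the pink star, the purple square, the yellow cross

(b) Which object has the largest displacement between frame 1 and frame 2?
the red cross

(moved 3.7; next 3.0)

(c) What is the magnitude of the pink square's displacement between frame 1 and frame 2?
1.6

The pink square moved from (5.5, 6.8) to (5.1, 8.4), a distance of √(0.4² + 1.6²) ≈ 1.6.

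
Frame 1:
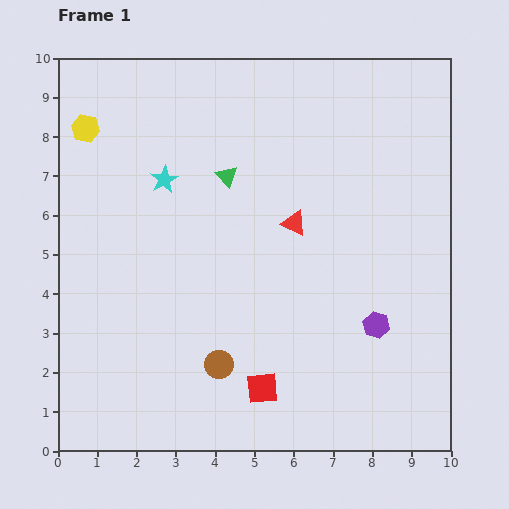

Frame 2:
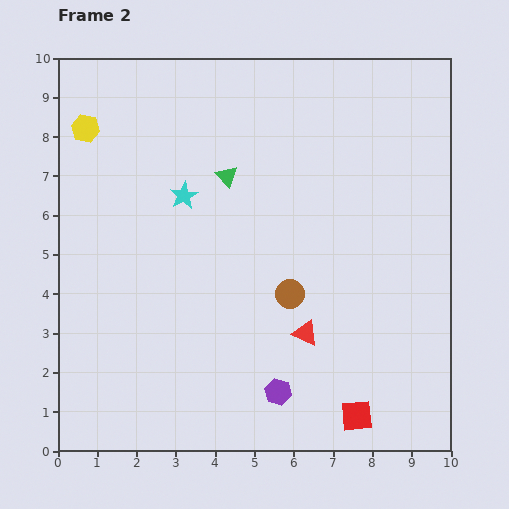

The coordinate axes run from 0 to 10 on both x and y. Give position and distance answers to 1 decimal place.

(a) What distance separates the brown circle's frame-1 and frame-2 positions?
2.5

The brown circle moved from (4.1, 2.2) to (5.9, 4.0), a distance of √(1.8² + 1.8²) ≈ 2.5.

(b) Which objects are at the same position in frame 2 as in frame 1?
the yellow hexagon, the green triangle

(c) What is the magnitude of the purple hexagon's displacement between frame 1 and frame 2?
3.0

The purple hexagon moved from (8.1, 3.2) to (5.6, 1.5), a distance of √(2.5² + 1.7²) ≈ 3.0.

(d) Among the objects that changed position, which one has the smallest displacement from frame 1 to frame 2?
the cyan star

(moved 0.6)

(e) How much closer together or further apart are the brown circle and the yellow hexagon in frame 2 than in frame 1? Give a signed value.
-0.2

Distance in frame 1: 6.9. Distance in frame 2: 6.7.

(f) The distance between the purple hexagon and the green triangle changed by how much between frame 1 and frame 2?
+0.3

Distance in frame 1: 5.4. Distance in frame 2: 5.7.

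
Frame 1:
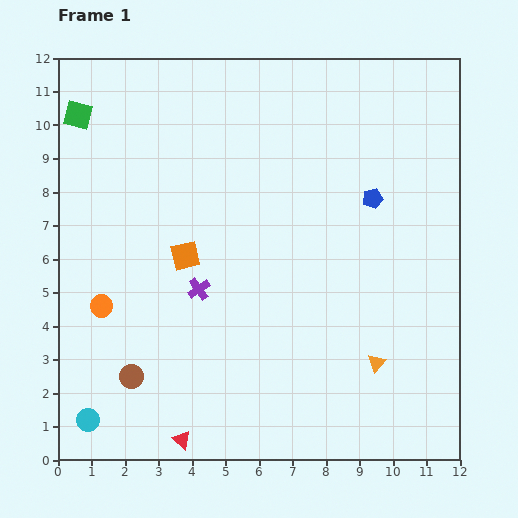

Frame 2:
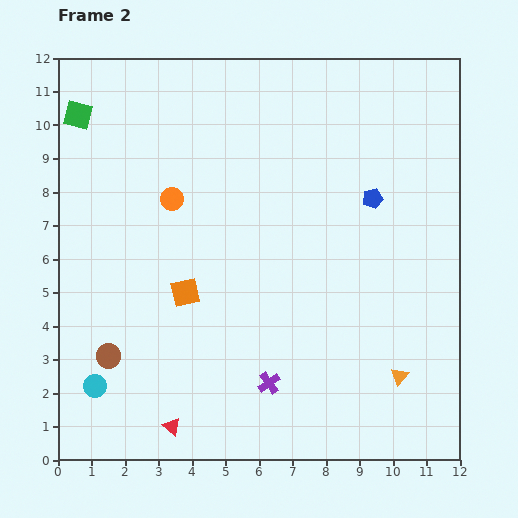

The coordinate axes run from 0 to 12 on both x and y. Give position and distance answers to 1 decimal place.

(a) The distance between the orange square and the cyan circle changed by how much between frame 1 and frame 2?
-1.8

Distance in frame 1: 5.7. Distance in frame 2: 3.9.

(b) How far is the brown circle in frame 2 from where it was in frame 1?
0.9

The brown circle moved from (2.2, 2.5) to (1.5, 3.1), a distance of √(0.7² + 0.6²) ≈ 0.9.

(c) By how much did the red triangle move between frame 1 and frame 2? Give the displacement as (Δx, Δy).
(-0.3, 0.4)

The red triangle was at (3.7, 0.6) in frame 1 and (3.4, 1.0) in frame 2.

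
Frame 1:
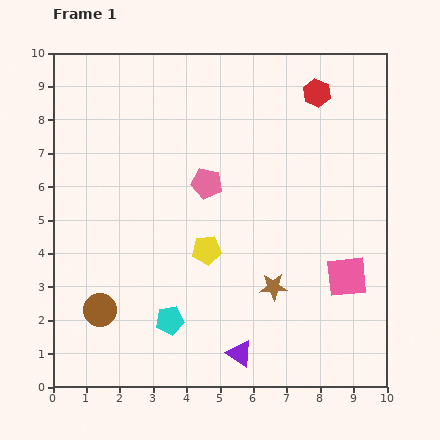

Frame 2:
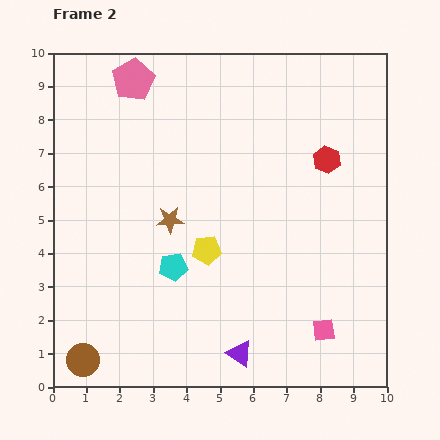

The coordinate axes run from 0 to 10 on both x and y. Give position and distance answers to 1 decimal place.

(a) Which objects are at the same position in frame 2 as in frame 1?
the purple triangle, the yellow pentagon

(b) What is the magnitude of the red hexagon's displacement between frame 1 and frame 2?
2.0

The red hexagon moved from (7.9, 8.8) to (8.2, 6.8), a distance of √(0.3² + 2.0²) ≈ 2.0.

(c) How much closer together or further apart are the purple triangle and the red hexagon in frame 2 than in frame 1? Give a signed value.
-1.7

Distance in frame 1: 8.1. Distance in frame 2: 6.4.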